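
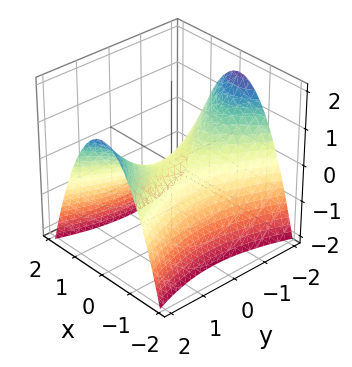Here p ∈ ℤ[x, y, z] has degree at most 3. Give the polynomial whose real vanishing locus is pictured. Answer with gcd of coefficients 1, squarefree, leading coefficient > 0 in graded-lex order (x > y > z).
(a) deg p = 2. A hyperbolic paraboloid; a quadric.
(b) Symmetries: mirror symmetry x ↦ −x ⇒ only even powers of x; it's symmetric under y → −y, forcing even powers of y.
(c) Against the integer gridlines: it meets the x-axis at x = 0 (among the integer gridlines); one z-axis crossing is at z = 0; it meets the y-axis at y = 0 (among the integer gridlines).
(d) These observations pin down the coefficients.

3*x^2 - y^2 + 3*z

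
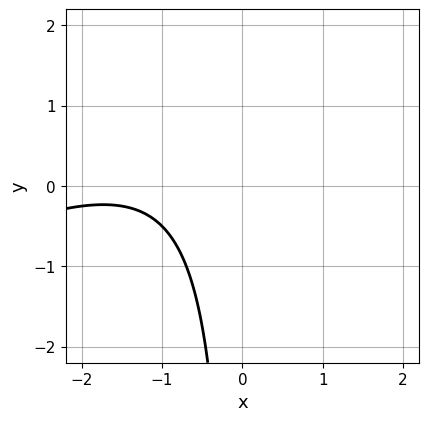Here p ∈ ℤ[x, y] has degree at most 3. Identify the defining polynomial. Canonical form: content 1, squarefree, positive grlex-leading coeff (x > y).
x^2 - 2*x*y + 3*x + 3

First, degree: the shape is more complex than any degree-1 curve, so deg p = 2.
Next, reading off the gridlines: no x-intercept at any integer in the box; the curve avoids every integer y-axis point in the box.
Finally, matching integer coefficients to the picture gives p.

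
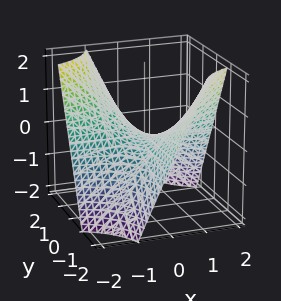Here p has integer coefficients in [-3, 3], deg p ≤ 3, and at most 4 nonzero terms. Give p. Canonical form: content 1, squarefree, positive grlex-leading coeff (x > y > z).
x*y + z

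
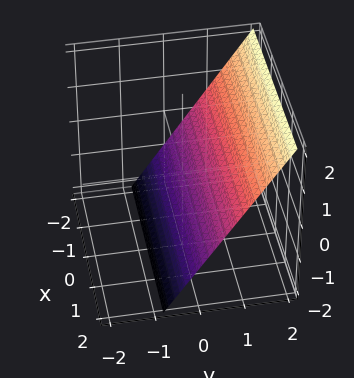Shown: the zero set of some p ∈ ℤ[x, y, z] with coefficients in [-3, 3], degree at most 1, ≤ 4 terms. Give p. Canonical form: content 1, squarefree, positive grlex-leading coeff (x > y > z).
1. deg p = 1. The surface is flat (a plane).
2. From the axis intercepts and sections: it meets the z-axis at z = -1 (among the integer gridlines); it misses every integer gridline on the x-axis.
3. These observations pin down the coefficients.

3*y - 2*z - 2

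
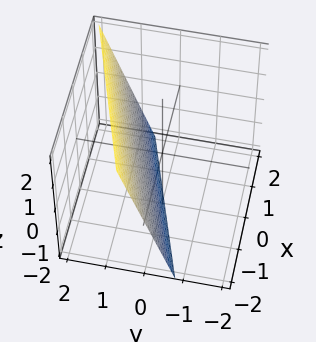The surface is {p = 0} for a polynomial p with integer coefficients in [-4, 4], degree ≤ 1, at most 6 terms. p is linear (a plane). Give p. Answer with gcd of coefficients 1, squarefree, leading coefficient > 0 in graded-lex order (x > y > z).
x - 3*y + z + 2

First, degree: the surface is flat (a plane), so deg p = 1.
Then, from the axis intercepts and sections: one z-axis crossing is at z = -2; it crosses the x-axis at the gridline x = -2.
Finally, together with the visible shape, these determine p as stated.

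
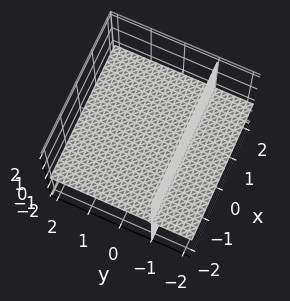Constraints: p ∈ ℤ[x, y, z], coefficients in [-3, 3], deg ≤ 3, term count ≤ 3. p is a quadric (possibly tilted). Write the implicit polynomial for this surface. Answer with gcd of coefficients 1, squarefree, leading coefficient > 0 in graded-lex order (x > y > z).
y*z + z

(a) I count 2 distinct pieces. They look like related sheets of one shape, so recover p as a whole.
(b) deg p = 2. The shape is more complex than any degree-1 surface.
(c) Observable constraints: it crosses the z-axis at the gridline z = 0; the visible y-axis segment lies entirely on the surface; the visible x-axis segment lies entirely on the surface.
(d) Together with the visible shape, these determine p as stated.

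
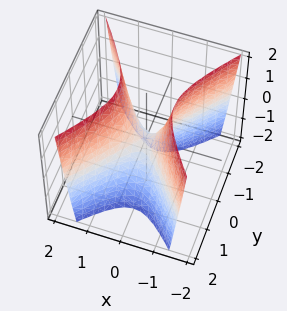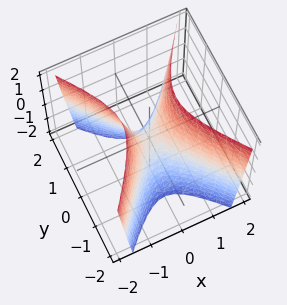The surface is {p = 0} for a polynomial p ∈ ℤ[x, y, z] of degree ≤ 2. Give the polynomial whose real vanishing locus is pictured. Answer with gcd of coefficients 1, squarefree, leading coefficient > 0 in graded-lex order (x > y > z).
(a) deg p = 2. A saddle surface; a quadric.
(b) Symmetries: it's symmetric under y → −y, forcing even powers of y; mirror symmetry x ↦ −x ⇒ only even powers of x.
(c) From the visible intercepts: it meets the y-axis at y = 0 (among the integer gridlines); it meets the z-axis at z = 0 (among the integer gridlines).
(d) Matching integer coefficients to the picture gives p.

3*x^2 - 2*y^2 - z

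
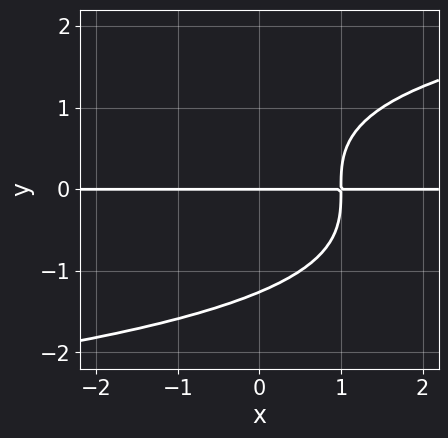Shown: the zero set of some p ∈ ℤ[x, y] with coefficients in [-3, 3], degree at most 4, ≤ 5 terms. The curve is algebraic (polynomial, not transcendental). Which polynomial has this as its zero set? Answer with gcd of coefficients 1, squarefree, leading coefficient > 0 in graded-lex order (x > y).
deg p = 4. A generic line meets the curve in up to 4 points.
Observable constraints: the visible x-axis segment lies entirely on the curve; it crosses the y-axis at the gridline y = 0.
The integer polynomial consistent with all of this is the stated p.

y^4 - 2*x*y + 2*y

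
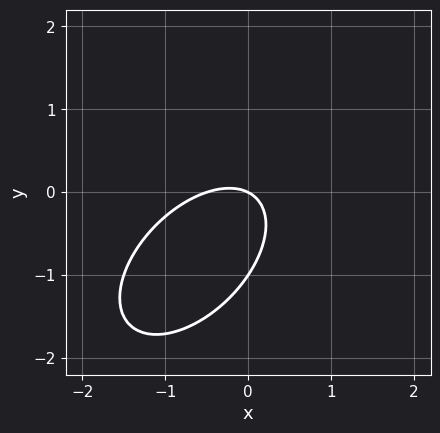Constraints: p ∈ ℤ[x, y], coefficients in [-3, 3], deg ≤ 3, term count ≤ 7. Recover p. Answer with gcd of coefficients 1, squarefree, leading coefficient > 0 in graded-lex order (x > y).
2*x^2 - 2*x*y + 2*y^2 + x + 2*y

The degree is 2 — the shape is more complex than any degree-1 curve.
Checking where it meets the axes: among the integer gridlines, it crosses the y-axis at y ∈ {-1, 0}; it meets the x-axis at x = 0 (among the integer gridlines).
The integer polynomial consistent with all of this is the stated p.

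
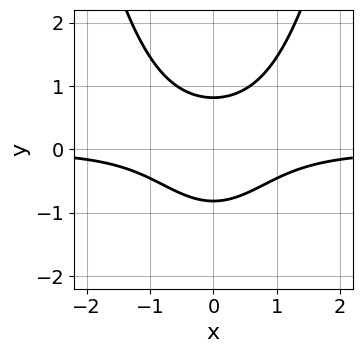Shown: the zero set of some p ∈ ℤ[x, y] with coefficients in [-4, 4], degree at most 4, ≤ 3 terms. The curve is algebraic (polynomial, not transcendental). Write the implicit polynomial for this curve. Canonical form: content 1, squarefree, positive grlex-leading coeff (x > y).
Degree: the shape is more complex than any degree-2 curve, so deg p = 3.
Symmetries: mirror symmetry x ↦ −x ⇒ only even powers of x.
Checking where it meets the axes: no x-intercept at any integer in the box.
Assembling these constraints gives the stated polynomial.

3*x^2*y - 3*y^2 + 2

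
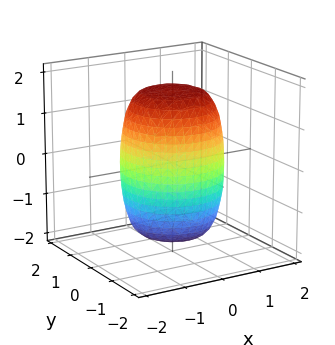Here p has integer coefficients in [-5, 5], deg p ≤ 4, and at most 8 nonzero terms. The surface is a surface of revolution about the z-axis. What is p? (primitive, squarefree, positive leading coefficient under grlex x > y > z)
(a) The degree is 4 — the shape is more complex than any degree-3 surface.
(b) By symmetry, the z-axis is an axis of rotation, so x and y enter only as x² + y².
(c) Against the integer gridlines: a circular section at z = 0 has radius between 1 and 2.
(d) Fitting integer coefficients to these (and the overall shape) gives p.

2*x^4 + 4*x^2*y^2 + 2*y^4 - x^2 - y^2 + z^2 - 3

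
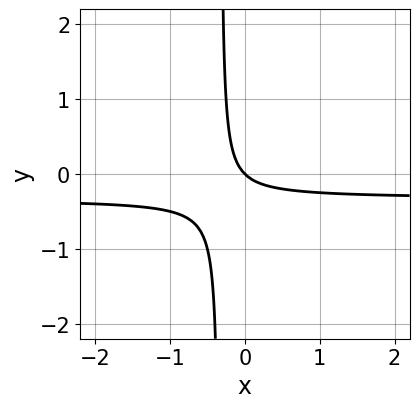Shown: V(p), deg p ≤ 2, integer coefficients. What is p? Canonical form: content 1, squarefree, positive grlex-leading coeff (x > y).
First, the degree is 2 — the shape is more complex than any degree-1 curve.
Then, observable constraints: one y-axis crossing is at y = 0; it meets the x-axis at x = 0 (among the integer gridlines).
Finally, the integer polynomial consistent with all of this is the stated p.

3*x*y + x + y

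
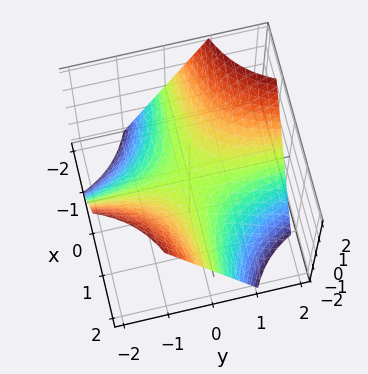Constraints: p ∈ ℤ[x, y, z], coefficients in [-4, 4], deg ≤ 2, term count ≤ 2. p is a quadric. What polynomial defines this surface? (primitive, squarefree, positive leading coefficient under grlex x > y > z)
Degree: a hyperbolic paraboloid; a quadric, so deg p = 2.
From the visible intercepts: the visible y-axis segment lies entirely on the surface; the visible x-axis segment lies entirely on the surface; it crosses the z-axis at the gridline z = 0.
Fitting integer coefficients to these (and the overall shape) gives p.

x*y + z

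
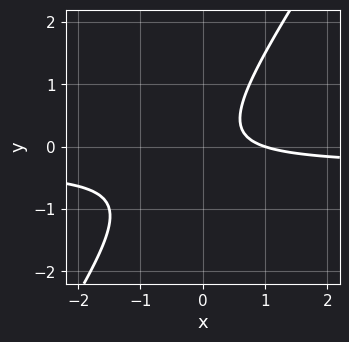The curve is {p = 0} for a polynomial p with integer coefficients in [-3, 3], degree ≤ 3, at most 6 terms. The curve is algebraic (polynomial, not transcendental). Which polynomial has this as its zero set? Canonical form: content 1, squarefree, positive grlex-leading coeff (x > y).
(a) The degree is 2 — the shape is more complex than any degree-1 curve.
(b) From the axis intercepts and sections: the curve avoids every integer y-axis point in the box; it meets the x-axis at x = 1 (among the integer gridlines).
(c) Together with the visible shape, these determine p as stated.

3*x*y - 2*y^2 + x - 1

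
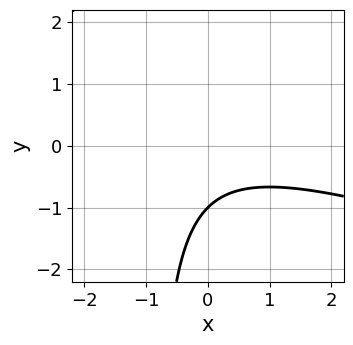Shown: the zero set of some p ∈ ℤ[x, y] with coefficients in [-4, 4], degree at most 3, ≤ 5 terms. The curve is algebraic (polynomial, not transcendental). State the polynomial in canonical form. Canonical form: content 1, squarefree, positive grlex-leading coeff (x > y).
x^2 + 3*x*y + 3*y + 3

(a) deg p = 2. No degree-1 curve has this shape.
(b) Against the integer gridlines: it meets the y-axis at y = -1 (among the integer gridlines); it misses every integer gridline on the x-axis.
(c) Matching integer coefficients to the picture gives p.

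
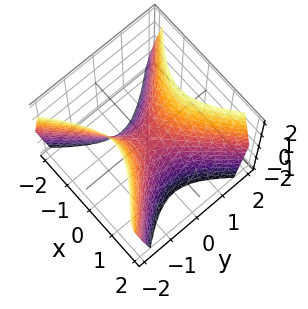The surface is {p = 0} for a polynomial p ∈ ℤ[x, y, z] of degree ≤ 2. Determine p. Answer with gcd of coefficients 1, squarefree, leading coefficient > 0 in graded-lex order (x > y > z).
First, the degree is 2 — a hyperbolic paraboloid; a quadric.
Then, symmetries: the y ↦ −y reflection is a symmetry, so y appears only in even powers; mirror symmetry x ↦ −x ⇒ only even powers of x.
Next, against the integer gridlines: it crosses the x-axis at the gridline x = 0; one y-axis crossing is at y = 0.
Finally, solving for integer coefficients yields p as stated.

3*x^2 - 3*y^2 + 2*z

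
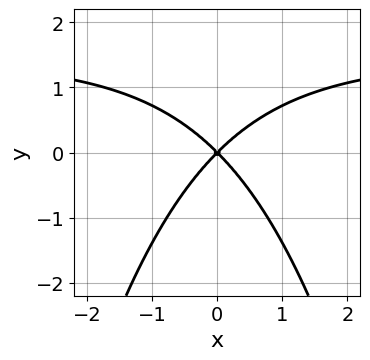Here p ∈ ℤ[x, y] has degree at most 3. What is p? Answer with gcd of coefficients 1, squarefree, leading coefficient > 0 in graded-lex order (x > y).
2*x^2*y - 3*x^2 + 3*y^2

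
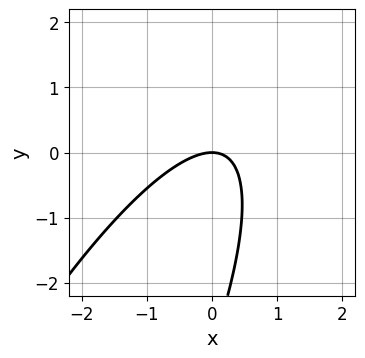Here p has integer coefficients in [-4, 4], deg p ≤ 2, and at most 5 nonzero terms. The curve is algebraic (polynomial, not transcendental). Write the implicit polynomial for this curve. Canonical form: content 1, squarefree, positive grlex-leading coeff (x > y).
3*x^2 - 3*x*y + y^2 + 3*y

First, degree: a generic line meets the curve in up to 2 points, so deg p = 2.
Next, from the axis intercepts and sections: it meets the x-axis at x = 0 (among the integer gridlines); one y-axis crossing is at y = 0.
Finally, putting this together gives p.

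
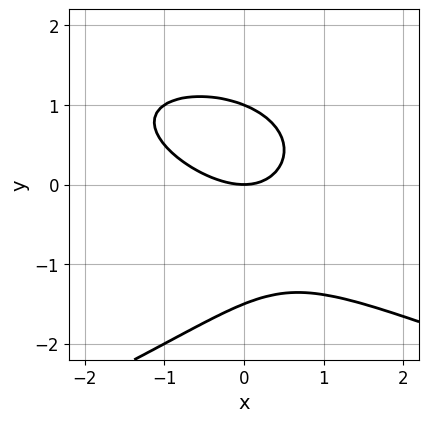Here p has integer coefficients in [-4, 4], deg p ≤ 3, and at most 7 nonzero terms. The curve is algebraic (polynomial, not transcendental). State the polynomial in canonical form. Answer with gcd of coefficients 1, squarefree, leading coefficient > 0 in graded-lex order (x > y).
2*y^3 + 2*x^2 + 2*x*y + y^2 - 3*y

First, the degree is 3 — no degree-2 curve has this shape.
Then, against the integer gridlines: the y-axis gridline crossings are at y ∈ {0, 1}; it crosses the x-axis at the gridline x = 0.
Finally, assembling these constraints gives the stated polynomial.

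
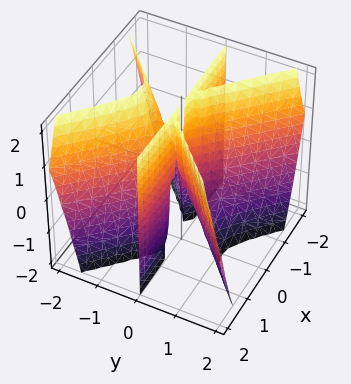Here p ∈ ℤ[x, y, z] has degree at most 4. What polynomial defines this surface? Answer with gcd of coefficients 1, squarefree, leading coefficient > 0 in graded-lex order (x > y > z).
2*x^2*y - 2*y^3 - y^2*z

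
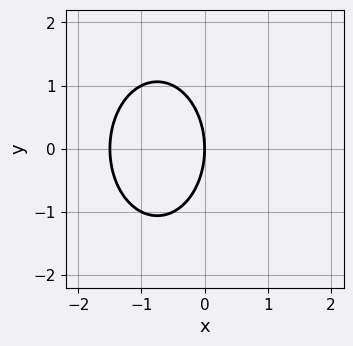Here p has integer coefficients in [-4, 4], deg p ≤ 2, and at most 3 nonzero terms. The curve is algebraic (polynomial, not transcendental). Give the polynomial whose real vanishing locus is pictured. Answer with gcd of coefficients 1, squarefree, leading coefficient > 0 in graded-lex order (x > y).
2*x^2 + y^2 + 3*x

The degree is 2 — a generic line meets the curve in up to 2 points.
Symmetries: mirror symmetry y ↦ −y ⇒ only even powers of y.
Checking where it meets the axes: one y-axis crossing is at y = 0; one x-axis crossing is at x = 0.
Matching integer coefficients to the picture gives p.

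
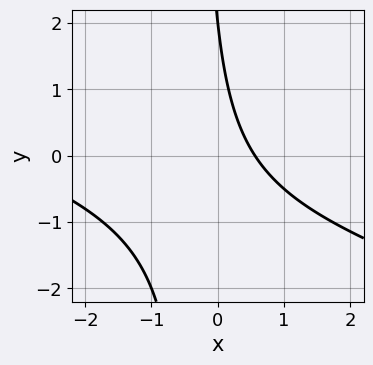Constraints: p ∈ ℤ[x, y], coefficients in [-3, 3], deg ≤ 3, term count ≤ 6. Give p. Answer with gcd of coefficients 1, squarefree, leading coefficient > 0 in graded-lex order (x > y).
x^2 + 3*x*y + 3*x + y - 2

1. deg p = 2.
2. Reading off the gridlines: it meets the y-axis at y = 2 (among the integer gridlines).
3. Assembling these constraints gives the stated polynomial.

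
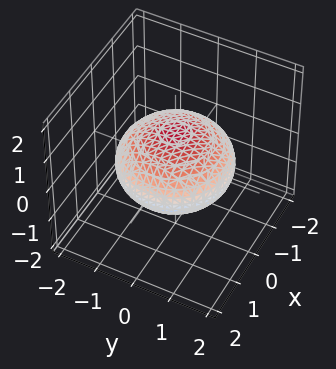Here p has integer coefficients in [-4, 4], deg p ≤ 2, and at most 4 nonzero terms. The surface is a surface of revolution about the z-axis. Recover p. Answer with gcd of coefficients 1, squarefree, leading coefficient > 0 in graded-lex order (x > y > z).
x^2 + y^2 + 2*z^2 - 2

First, the degree is 2 — a generic line meets the surface in up to 2 points.
Next, by symmetry, the z-axis is an axis of rotation, so x and y enter only as x² + y².
Then, against the integer gridlines: among the integer gridlines, it crosses the z-axis at z ∈ {-1, 1}; a circular section at z = 0 has radius between 1 and 2.
Finally, the integer polynomial consistent with all of this is the stated p.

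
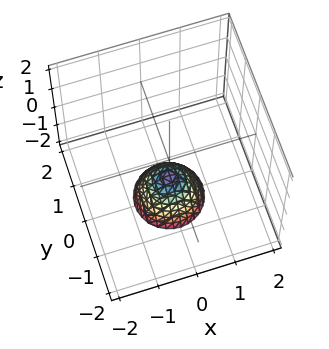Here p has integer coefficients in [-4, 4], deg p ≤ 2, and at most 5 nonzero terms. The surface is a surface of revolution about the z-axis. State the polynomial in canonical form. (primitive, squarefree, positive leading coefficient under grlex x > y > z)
The degree is 2 — no degree-1 surface has this shape.
Symmetries: rotational symmetry about the z-axis ⇒ p depends on x, y only through x² + y².
Observable constraints: it misses every integer gridline on the y-axis; it crosses the z-axis at the gridline z = -1; it misses every integer gridline on the x-axis; a circular section at z = -2 has radius between 0 and 1.
Fitting integer coefficients to these (and the overall shape) gives p.

3*x^2 + 3*y^2 + 2*z + 2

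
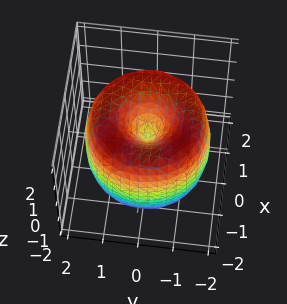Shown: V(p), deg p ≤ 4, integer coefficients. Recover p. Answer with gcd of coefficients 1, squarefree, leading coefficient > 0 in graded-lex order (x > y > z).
First, deg p = 4. A generic line meets the surface in up to 4 points.
Next, by symmetry, every cross-section ⟂ z is a circle, so x, y appear only via x² + y².
Then, reading off the gridlines: it crosses the y-axis at the gridline y = 0; it meets the z-axis at z = 0 (among the integer gridlines); one x-axis crossing is at x = 0.
Finally, solving for integer coefficients yields p as stated.

x^4 + 2*x^2*y^2 + y^4 - 3*x^2 - 3*y^2 + z^2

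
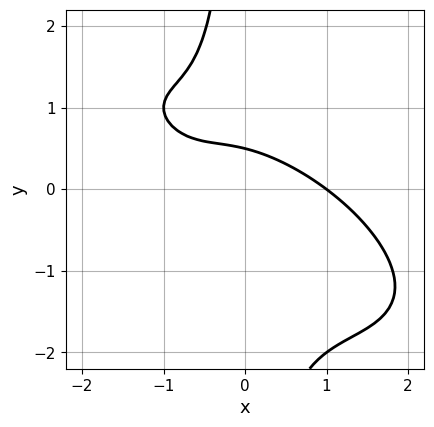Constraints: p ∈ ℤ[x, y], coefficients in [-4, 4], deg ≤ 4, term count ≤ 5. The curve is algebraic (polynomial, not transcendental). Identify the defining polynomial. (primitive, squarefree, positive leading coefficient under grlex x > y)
1. The degree is 3 — a generic line meets the curve in up to 3 points.
2. Against the integer gridlines: one x-axis crossing is at x = 1.
3. Together with the visible shape, these determine p as stated.

x^3 + 2*x^2*y + 2*x*y^2 + 2*y - 1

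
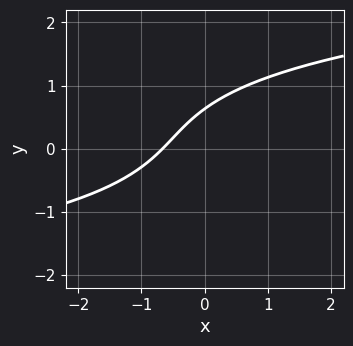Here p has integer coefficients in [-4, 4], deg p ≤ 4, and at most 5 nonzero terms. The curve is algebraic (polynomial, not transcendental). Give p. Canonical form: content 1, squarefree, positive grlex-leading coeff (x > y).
Degree: the shape is more complex than any degree-2 curve, so deg p = 3.
The integer polynomial consistent with all of this is the stated p.

2*y^3 - y^2 - 3*x + 3*y - 2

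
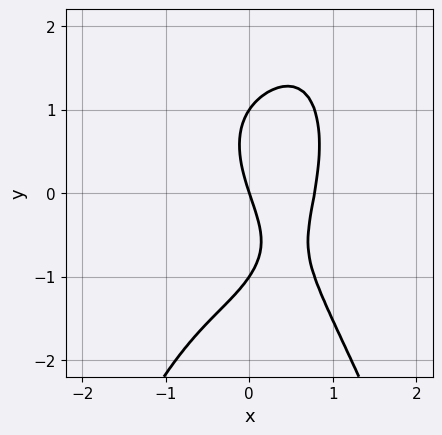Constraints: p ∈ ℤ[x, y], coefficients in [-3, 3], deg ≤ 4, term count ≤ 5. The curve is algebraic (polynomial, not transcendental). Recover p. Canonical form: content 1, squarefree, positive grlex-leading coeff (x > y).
First, degree: no degree-3 curve has this shape, so deg p = 4.
Next, from the visible intercepts: the y-axis gridline crossings are at y ∈ {-1, 0, 1}; it meets the x-axis at x = 0 (among the integer gridlines).
Finally, assembling these constraints gives the stated polynomial.

3*x^4 + y^3 + 2*x^2 - 3*x - y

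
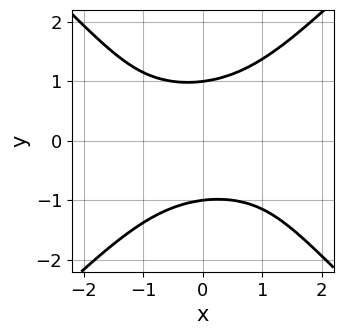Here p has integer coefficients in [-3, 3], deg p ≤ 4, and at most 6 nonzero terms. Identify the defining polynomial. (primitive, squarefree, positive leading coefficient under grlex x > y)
First, deg p = 4. No degree-3 curve has this shape.
Next, checking where it meets the axes: the y-axis gridline crossings are at y ∈ {-1, 1}; the curve avoids every integer x-axis point in the box.
Finally, fitting integer coefficients to these (and the overall shape) gives p.

2*x^2*y^2 - 2*y^4 + x*y + 2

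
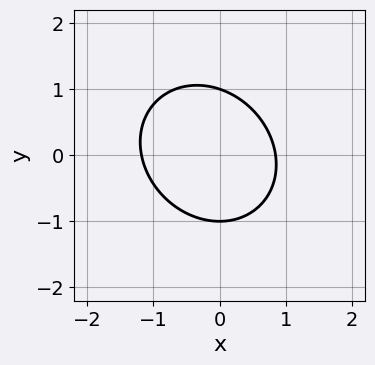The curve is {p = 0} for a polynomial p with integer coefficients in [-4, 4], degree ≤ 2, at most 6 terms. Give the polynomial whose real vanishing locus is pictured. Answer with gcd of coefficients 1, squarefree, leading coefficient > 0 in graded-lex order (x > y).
(a) Degree: the shape is more complex than any degree-1 curve, so deg p = 2.
(b) From the visible intercepts: among the integer gridlines, it crosses the y-axis at y ∈ {-1, 1}.
(c) Together with the visible shape, these determine p as stated.

3*x^2 + x*y + 3*y^2 + x - 3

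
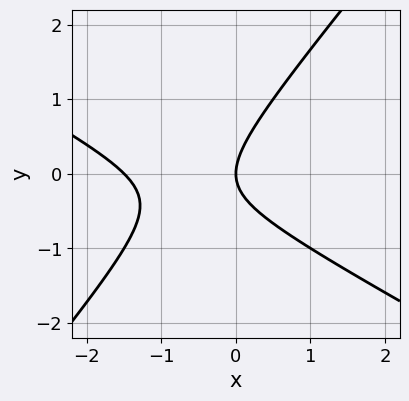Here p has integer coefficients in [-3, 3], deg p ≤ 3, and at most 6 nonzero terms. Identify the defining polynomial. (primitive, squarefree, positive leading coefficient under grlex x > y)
First, the degree is 2 — no degree-1 curve has this shape.
Next, reading off the gridlines: it meets the x-axis at x = 0 (among the integer gridlines); it crosses the y-axis at the gridline y = 0.
Finally, matching integer coefficients to the picture gives p.

2*x^2 + 2*x*y - 3*y^2 + 3*x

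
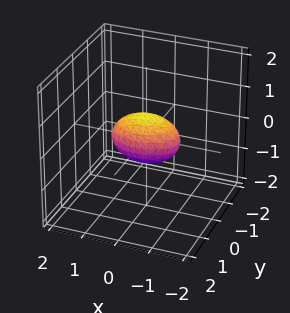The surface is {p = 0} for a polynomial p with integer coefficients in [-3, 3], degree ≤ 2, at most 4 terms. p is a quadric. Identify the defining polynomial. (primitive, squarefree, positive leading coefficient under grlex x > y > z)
x^2 + 2*y^2 + 2*z^2 - 1

Degree: a closed, bounded, convex surface; a quadric, so deg p = 2.
Symmetries: mirror symmetry z ↦ −z ⇒ only even powers of z; mirror symmetry x ↦ −x ⇒ only even powers of x; it's symmetric under y → −y, forcing even powers of y.
Against the integer gridlines: the x-axis gridline crossings are at x ∈ {-1, 1}.
Fitting integer coefficients to these (and the overall shape) gives p.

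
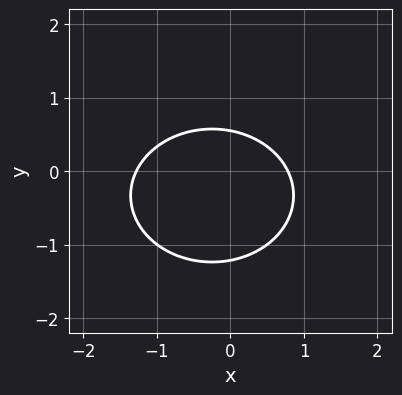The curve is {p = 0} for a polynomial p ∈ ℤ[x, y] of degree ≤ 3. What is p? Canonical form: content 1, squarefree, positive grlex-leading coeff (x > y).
2*x^2 + 3*y^2 + x + 2*y - 2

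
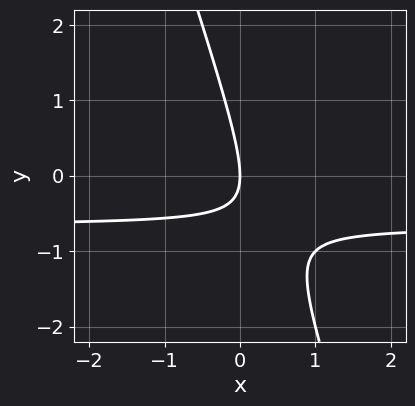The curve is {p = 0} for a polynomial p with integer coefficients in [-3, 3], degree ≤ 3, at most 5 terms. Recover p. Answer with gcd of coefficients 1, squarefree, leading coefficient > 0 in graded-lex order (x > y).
3*x*y + y^2 + 2*x

Degree: no degree-1 curve has this shape, so deg p = 2.
From the visible intercepts: one x-axis crossing is at x = 0; it meets the y-axis at y = 0 (among the integer gridlines).
Putting this together gives p.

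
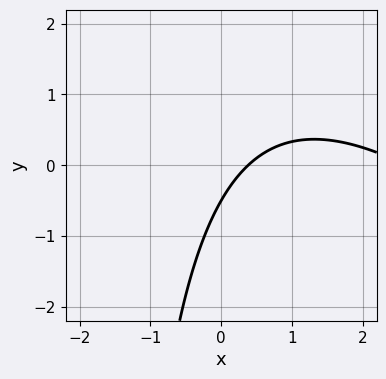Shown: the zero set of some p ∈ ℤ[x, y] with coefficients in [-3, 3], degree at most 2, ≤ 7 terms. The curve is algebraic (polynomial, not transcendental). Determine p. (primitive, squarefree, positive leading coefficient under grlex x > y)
x^2 + x*y - 3*x + 2*y + 1

(a) The degree is 2 — no degree-1 curve has this shape.
(b) Putting this together gives p.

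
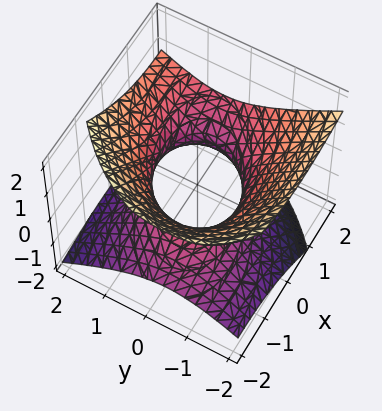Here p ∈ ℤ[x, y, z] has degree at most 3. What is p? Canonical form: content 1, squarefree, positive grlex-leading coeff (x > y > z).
x^2 - x*y - 2*x*z + 2*y^2 - 3*z^2 - 2

First, the degree is 2 — the shape is more complex than any degree-1 surface.
Then, from the visible intercepts: among the integer gridlines, it crosses the y-axis at y ∈ {-1, 1}; no z-intercept at any integer in the box.
Finally, the integer polynomial consistent with all of this is the stated p.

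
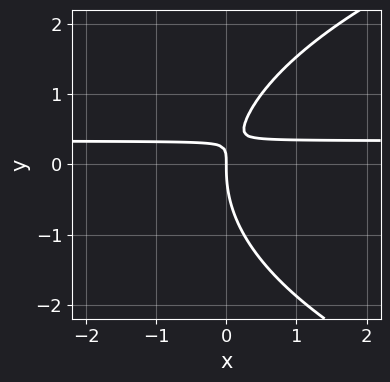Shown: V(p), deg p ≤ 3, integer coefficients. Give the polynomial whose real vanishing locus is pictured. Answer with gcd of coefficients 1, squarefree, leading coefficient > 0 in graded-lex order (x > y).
y^3 - 3*x*y + x

First, the degree is 3 — a generic line meets the curve in up to 3 points.
Then, observable constraints: one y-axis crossing is at y = 0; it meets the x-axis at x = 0 (among the integer gridlines).
Finally, assembling these constraints gives the stated polynomial.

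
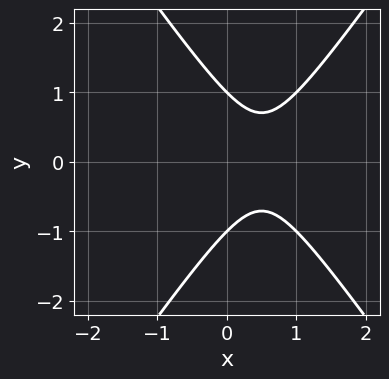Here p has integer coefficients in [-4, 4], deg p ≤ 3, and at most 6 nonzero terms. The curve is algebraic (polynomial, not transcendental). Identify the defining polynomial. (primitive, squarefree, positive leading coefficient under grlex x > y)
deg p = 2. A generic line meets the curve in up to 2 points.
Symmetries: the y ↦ −y reflection is a symmetry, so y appears only in even powers.
Observable constraints: among the integer gridlines, it crosses the y-axis at y ∈ {-1, 1}; no x-intercept at any integer in the box.
Matching integer coefficients to the picture gives p.

2*x^2 - y^2 - 2*x + 1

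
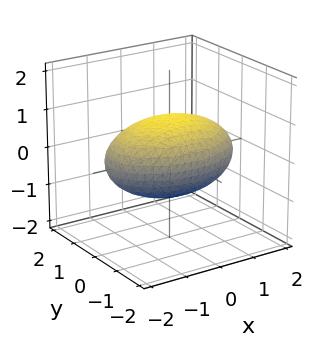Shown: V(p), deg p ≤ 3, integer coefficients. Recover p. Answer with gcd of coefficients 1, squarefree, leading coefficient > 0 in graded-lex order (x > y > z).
x^2 + 2*y^2 + 3*z^2 - 3

1. Degree: a closed, bounded, convex surface; a quadric, so deg p = 2.
2. Symmetries: it's symmetric under x → −x, forcing even powers of x; mirror symmetry z ↦ −z ⇒ only even powers of z; mirror symmetry y ↦ −y ⇒ only even powers of y.
3. Checking where it meets the axes: among the integer gridlines, it crosses the z-axis at z ∈ {-1, 1}.
4. Fitting integer coefficients to these (and the overall shape) gives p.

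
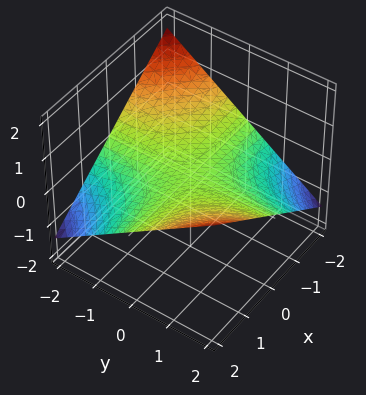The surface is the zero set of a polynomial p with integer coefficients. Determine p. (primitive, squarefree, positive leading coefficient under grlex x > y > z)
(a) Degree: a saddle surface; a quadric, so deg p = 2.
(b) Reading off the gridlines: every point of the x-axis in the box is on the surface; it meets the z-axis at z = 0 (among the integer gridlines).
(c) Putting this together gives p. Check: (0, -2, 0) on the y-axis lies on the surface, and p(0, -2, 0) = 0. ✓

x*y - 3*z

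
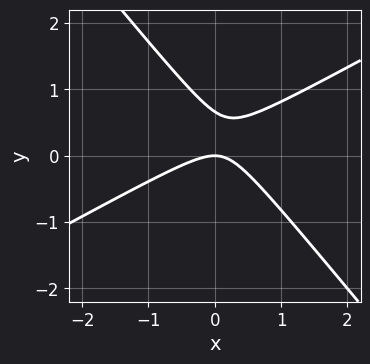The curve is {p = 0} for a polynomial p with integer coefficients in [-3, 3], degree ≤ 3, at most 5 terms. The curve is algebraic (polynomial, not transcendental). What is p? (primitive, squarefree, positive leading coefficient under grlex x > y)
The degree is 2 — no degree-1 curve has this shape.
From the visible intercepts: it meets the y-axis at y = 0 (among the integer gridlines); one x-axis crossing is at x = 0.
Together with the visible shape, these determine p as stated.

2*x^2 - 2*x*y - 3*y^2 + 2*y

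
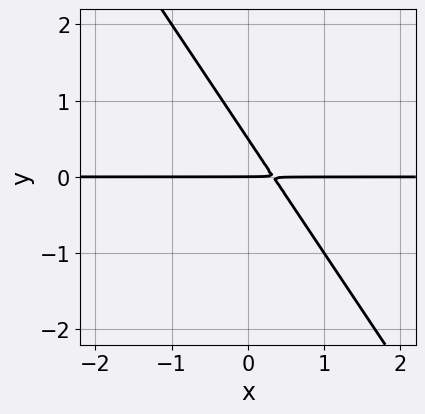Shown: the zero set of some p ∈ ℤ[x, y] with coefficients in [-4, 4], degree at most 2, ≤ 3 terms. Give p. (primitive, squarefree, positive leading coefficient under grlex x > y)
(a) Degree: the shape is more complex than any degree-1 curve, so deg p = 2.
(b) Observable constraints: the visible x-axis segment lies entirely on the curve; it meets the y-axis at y = 0 (among the integer gridlines).
(c) Solving for integer coefficients yields p as stated.

3*x*y + 2*y^2 - y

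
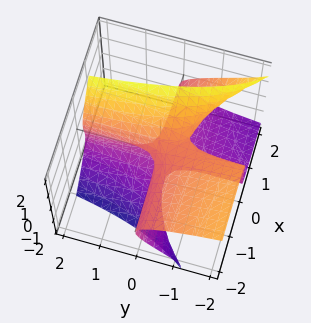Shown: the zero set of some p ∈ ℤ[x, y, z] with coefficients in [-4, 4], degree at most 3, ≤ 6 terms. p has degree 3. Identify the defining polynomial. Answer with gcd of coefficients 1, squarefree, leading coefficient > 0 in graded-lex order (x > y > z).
(a) The degree is 3 — no degree-2 surface has this shape.
(b) Observable constraints: it crosses the z-axis at the gridline z = 0; every point of the y-axis in the box is on the surface.
(c) Solving for integer coefficients yields p as stated. Check: (-1, 0, 0) on the x-axis lies on the surface, and p(-1, 0, 0) = 0. ✓

3*x*z^2 - 2*z^3 + 3*x*y + x*z + z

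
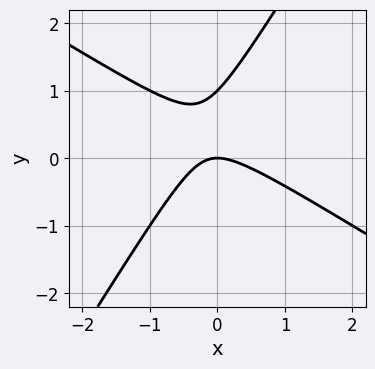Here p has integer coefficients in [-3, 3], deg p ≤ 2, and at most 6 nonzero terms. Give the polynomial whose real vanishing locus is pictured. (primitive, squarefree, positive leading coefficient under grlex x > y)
x^2 + x*y - y^2 + y

The degree is 2 — no degree-1 curve has this shape.
From the axis intercepts and sections: the y-axis gridline crossings are at y ∈ {0, 1}; it crosses the x-axis at the gridline x = 0.
The integer polynomial consistent with all of this is the stated p.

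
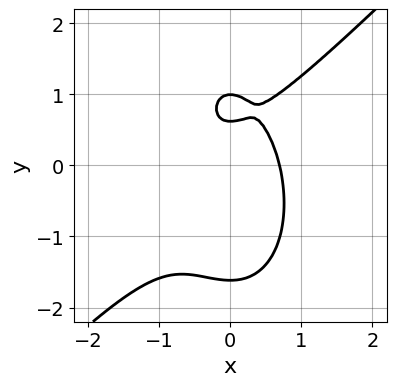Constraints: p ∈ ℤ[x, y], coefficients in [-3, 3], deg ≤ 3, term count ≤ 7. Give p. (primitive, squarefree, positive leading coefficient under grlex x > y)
(a) Degree: a generic line meets the curve in up to 3 points, so deg p = 3.
(b) Reading off the gridlines: one y-axis crossing is at y = 1.
(c) Putting this together gives p.

3*x^3 - 2*x^2*y - y^3 + 2*y - 1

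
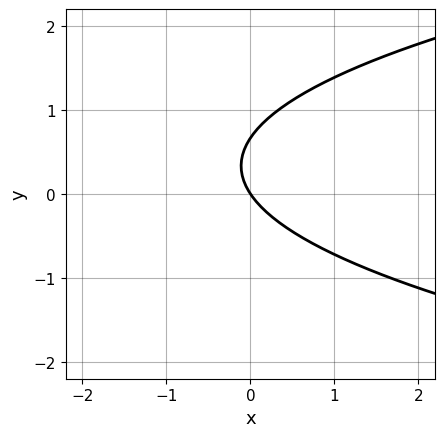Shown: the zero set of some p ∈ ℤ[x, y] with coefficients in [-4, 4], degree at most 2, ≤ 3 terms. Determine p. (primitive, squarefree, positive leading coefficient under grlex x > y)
3*y^2 - 3*x - 2*y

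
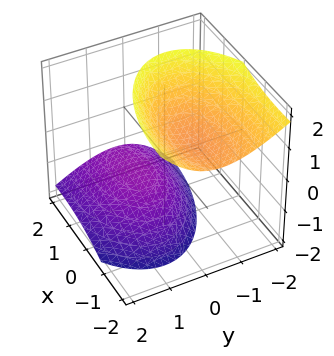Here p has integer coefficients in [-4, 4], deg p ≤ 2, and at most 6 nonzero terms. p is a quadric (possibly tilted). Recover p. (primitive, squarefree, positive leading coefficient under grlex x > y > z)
x^2 + 2*x*z + 3*y^2 + 2*y*z - 2*z^2 + 3

1. There are 2 components. They look like related sheets of one shape, so recover p as a whole.
2. deg p = 2. A generic line meets the surface in up to 2 points.
3. From the visible intercepts: the surface avoids every integer y-axis point in the box; the surface avoids every integer x-axis point in the box.
4. Solving for integer coefficients yields p as stated.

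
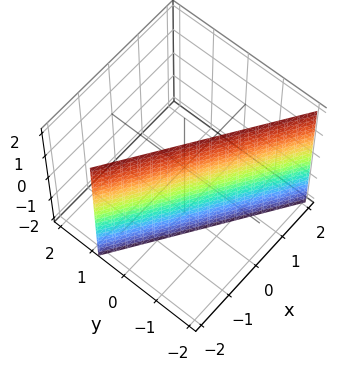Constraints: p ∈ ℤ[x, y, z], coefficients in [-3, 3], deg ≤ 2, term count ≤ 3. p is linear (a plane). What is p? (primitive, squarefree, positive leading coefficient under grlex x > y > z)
2*x + 3*y + 2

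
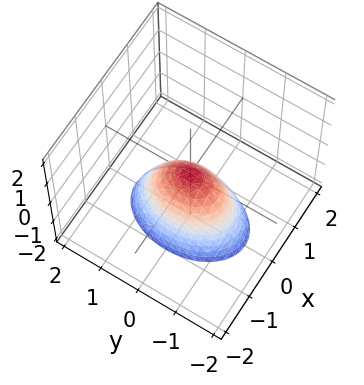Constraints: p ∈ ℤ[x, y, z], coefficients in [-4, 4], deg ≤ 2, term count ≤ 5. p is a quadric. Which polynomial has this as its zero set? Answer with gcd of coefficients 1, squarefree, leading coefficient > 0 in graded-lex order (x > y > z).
2*x^2 + y^2 + z

1. deg p = 2.
2. Symmetries: it's symmetric under x → −x, forcing even powers of x; it's symmetric under y → −y, forcing even powers of y.
3. From the visible intercepts: it meets the x-axis at x = 0 (among the integer gridlines); one z-axis crossing is at z = 0.
4. Assembling these constraints gives the stated polynomial.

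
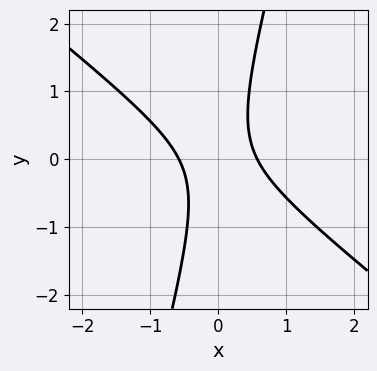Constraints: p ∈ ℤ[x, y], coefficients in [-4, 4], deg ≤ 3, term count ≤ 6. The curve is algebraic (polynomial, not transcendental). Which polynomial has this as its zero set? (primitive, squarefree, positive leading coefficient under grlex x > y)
3*x^2 + 3*x*y - y^2 - 1

First, degree: a generic line meets the curve in up to 2 points, so deg p = 2.
Then, reading off the gridlines: no y-intercept at any integer in the box.
Finally, putting this together gives p.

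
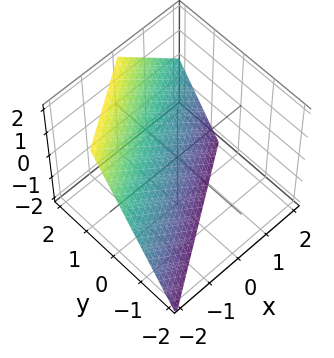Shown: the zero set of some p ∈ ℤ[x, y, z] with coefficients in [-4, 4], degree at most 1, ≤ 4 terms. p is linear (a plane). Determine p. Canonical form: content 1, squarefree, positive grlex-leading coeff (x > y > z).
2*x - 3*y + 2*z + 2

1. deg p = 1. Every cross-section is a straight line — this is a plane.
2. Against the integer gridlines: one z-axis crossing is at z = -1; it meets the x-axis at x = -1 (among the integer gridlines).
3. Assembling these constraints gives the stated polynomial.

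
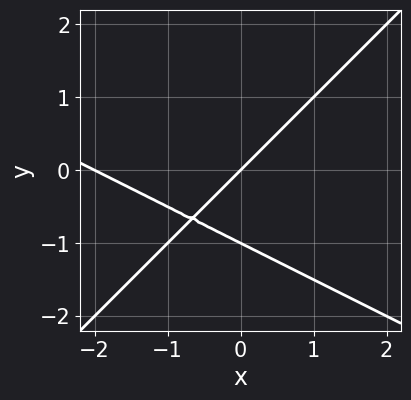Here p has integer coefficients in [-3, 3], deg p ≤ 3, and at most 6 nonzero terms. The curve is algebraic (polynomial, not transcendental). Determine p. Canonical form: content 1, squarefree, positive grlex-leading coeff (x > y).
Degree: a generic line meets the curve in up to 2 points, so deg p = 2.
From the axis intercepts and sections: the x-axis gridline crossings are at x ∈ {-2, 0}; the y-axis gridline crossings are at y ∈ {-1, 0}.
Fitting integer coefficients to these (and the overall shape) gives p.

x^2 + x*y - 2*y^2 + 2*x - 2*y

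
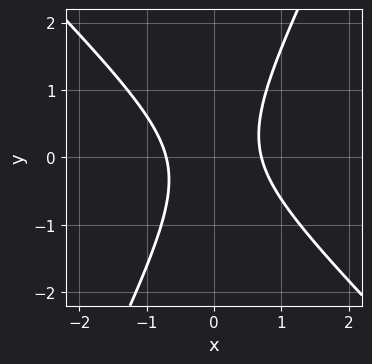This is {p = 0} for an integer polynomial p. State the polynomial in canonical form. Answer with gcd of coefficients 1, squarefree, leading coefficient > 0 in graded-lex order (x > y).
2*x^2 + x*y - y^2 - 1

The degree is 2 — a generic line meets the curve in up to 2 points.
Reading off the gridlines: it misses every integer gridline on the y-axis.
The integer polynomial consistent with all of this is the stated p.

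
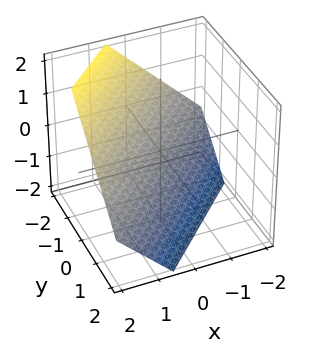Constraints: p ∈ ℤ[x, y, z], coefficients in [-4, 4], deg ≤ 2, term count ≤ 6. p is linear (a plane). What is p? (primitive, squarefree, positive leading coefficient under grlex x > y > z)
3*x - 3*y - 3*z - 2

deg p = 1. Every cross-section is a straight line — this is a plane.
Solving for integer coefficients yields p as stated.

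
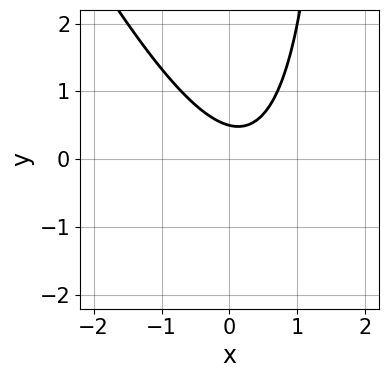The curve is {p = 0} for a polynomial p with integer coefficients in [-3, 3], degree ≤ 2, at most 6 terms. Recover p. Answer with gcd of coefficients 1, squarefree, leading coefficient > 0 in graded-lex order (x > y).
2*x^2 + x*y - x - 2*y + 1

1. Degree: a generic line meets the curve in up to 2 points, so deg p = 2.
2. From the axis intercepts and sections: it misses every integer gridline on the x-axis.
3. Together with the visible shape, these determine p as stated.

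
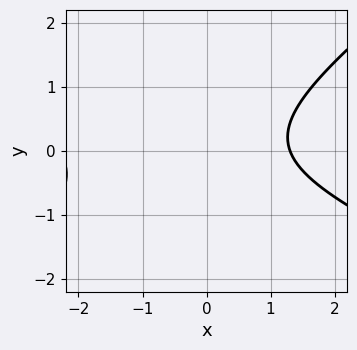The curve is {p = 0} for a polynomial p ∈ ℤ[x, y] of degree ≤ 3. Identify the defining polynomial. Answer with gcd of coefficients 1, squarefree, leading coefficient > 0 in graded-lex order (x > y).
x^2 + x*y - 3*y^2 + x - 3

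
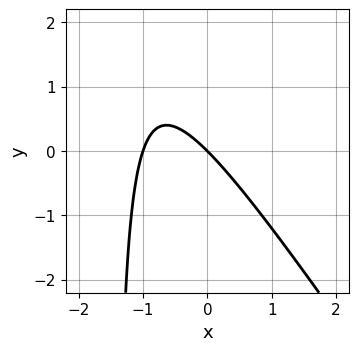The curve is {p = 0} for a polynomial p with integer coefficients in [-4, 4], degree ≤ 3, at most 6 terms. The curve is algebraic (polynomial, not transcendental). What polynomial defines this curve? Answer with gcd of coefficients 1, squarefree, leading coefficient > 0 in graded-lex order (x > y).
3*x^2 + 2*x*y + 3*x + 3*y

First, deg p = 2.
Then, against the integer gridlines: it crosses the y-axis at the gridline y = 0; among the integer gridlines, it crosses the x-axis at x ∈ {-1, 0}.
Finally, these observations pin down the coefficients.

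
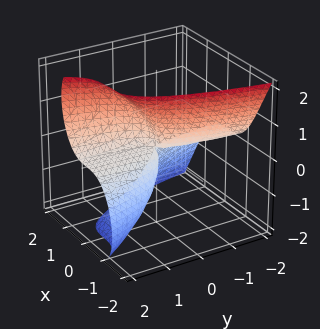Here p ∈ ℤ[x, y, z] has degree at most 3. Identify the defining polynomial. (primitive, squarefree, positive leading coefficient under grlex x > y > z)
3*x^3 + z^3 - 3*y*z

The degree is 3 — a generic line meets the surface in up to 3 points.
Reading off the gridlines: the visible y-axis segment lies entirely on the surface; one x-axis crossing is at x = 0; it crosses the z-axis at the gridline z = 0.
Together with the visible shape, these determine p as stated.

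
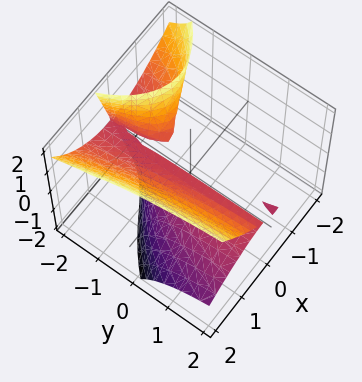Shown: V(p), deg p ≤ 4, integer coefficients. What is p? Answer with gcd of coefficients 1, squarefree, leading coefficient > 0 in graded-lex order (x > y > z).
1. deg p = 3. The shape is more complex than any degree-2 surface.
2. Checking where it meets the axes: it crosses the z-axis at the gridline z = 0; it meets the x-axis at x = 0 (among the integer gridlines); every point of the y-axis in the box is on the surface.
3. Putting this together gives p.

2*x^3 + 3*x*y*z - 2*y*z^2 - 3*z^2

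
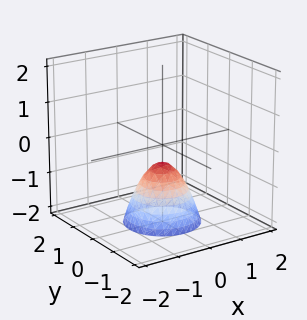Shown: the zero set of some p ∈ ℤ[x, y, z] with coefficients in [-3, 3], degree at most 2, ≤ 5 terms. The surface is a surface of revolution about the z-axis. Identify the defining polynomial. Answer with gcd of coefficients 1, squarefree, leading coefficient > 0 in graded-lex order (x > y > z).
1. Degree: the shape is more complex than any degree-1 surface, so deg p = 2.
2. Symmetries: rotational symmetry about the z-axis ⇒ p depends on x, y only through x² + y².
3. Reading off the gridlines: a circular section at z = -1 has radius between 0 and 1; it misses every integer gridline on the y-axis.
4. Fitting integer coefficients to these (and the overall shape) gives p.

3*x^2 + 3*y^2 + 2*z + 1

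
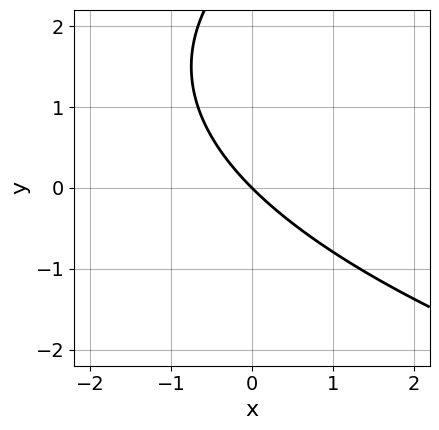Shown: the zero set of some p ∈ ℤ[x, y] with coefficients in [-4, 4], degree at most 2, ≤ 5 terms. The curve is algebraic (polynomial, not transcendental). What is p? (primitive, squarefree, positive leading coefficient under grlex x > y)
y^2 - 3*x - 3*y

Degree: no degree-1 curve has this shape, so deg p = 2.
Against the integer gridlines: it crosses the y-axis at the gridline y = 0; one x-axis crossing is at x = 0.
Fitting integer coefficients to these (and the overall shape) gives p.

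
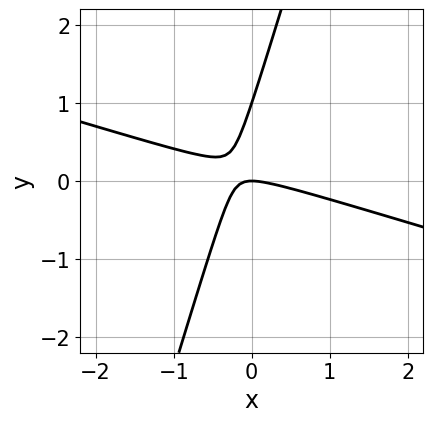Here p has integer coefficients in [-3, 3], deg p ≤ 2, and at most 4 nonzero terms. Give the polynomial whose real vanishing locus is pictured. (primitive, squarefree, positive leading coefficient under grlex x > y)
x^2 + 3*x*y - y^2 + y

1. deg p = 2.
2. Reading off the gridlines: among the integer gridlines, it crosses the y-axis at y ∈ {0, 1}; it crosses the x-axis at the gridline x = 0.
3. Fitting integer coefficients to these (and the overall shape) gives p.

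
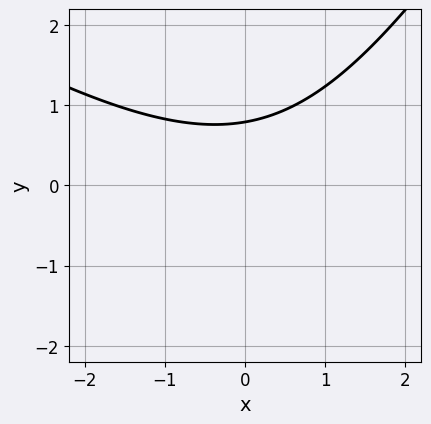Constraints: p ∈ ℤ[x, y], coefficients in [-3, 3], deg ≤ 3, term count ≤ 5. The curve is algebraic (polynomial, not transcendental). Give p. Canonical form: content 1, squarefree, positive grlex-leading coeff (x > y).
x^2 + x*y - y^2 - 3*y + 3

The degree is 2 — no degree-1 curve has this shape.
Checking where it meets the axes: no x-intercept at any integer in the box.
Fitting integer coefficients to these (and the overall shape) gives p.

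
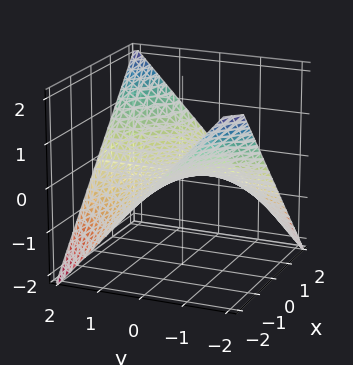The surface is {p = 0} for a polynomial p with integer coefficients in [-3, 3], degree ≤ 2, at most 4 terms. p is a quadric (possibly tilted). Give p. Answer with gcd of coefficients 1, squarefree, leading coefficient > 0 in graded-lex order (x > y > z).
x*y - 2*z

First, deg p = 2. No degree-1 surface has this shape.
Next, from the visible intercepts: the visible x-axis segment lies entirely on the surface; it crosses the z-axis at the gridline z = 0.
Finally, matching integer coefficients to the picture gives p. Check: (0, 2, 0) on the y-axis lies on the surface, and p(0, 2, 0) = 0. ✓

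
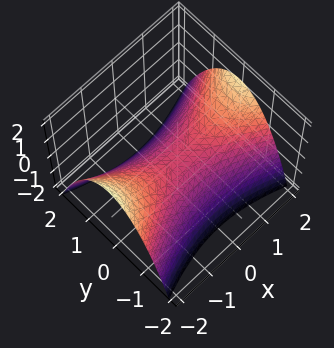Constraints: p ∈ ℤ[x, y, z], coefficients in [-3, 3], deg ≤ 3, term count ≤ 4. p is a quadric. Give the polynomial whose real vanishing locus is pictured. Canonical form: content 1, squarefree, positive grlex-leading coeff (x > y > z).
First, deg p = 2. A saddle surface; a quadric.
Next, symmetries: it's symmetric under y → −y, forcing even powers of y; it's symmetric under x → −x, forcing even powers of x.
Then, against the integer gridlines: it meets the z-axis at z = 0 (among the integer gridlines); one y-axis crossing is at y = 0; one x-axis crossing is at x = 0.
Finally, putting this together gives p.

x^2 - 3*y^2 - 3*z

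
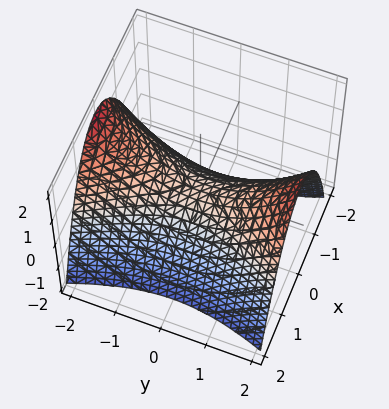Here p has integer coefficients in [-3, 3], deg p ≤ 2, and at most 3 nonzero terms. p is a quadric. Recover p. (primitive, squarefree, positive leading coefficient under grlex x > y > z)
3*x^2 - y^2 + 3*z

1. The degree is 2 — a saddle surface; a quadric.
2. Symmetries: mirror symmetry y ↦ −y ⇒ only even powers of y; it's symmetric under x → −x, forcing even powers of x.
3. Observable constraints: it meets the x-axis at x = 0 (among the integer gridlines); it meets the z-axis at z = 0 (among the integer gridlines); it crosses the y-axis at the gridline y = 0.
4. Matching integer coefficients to the picture gives p.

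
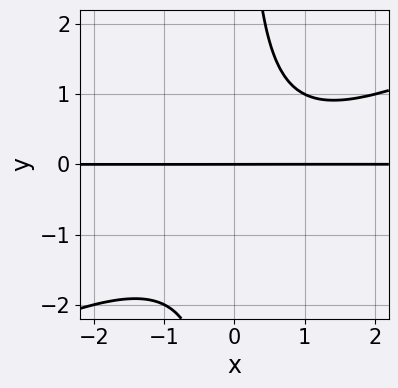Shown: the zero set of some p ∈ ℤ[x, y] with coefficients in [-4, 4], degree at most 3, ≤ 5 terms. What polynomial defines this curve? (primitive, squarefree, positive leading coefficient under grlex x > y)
x^2*y - 2*x*y^2 - x*y + 2*y

deg p = 3.
Against the integer gridlines: it crosses the y-axis at the gridline y = 0; the visible x-axis segment lies entirely on the curve.
The integer polynomial consistent with all of this is the stated p.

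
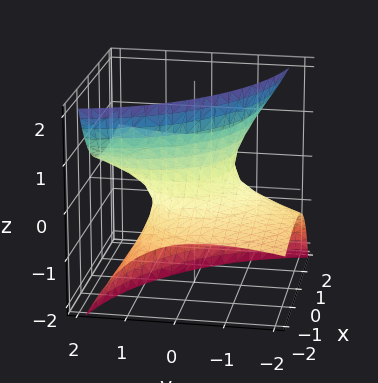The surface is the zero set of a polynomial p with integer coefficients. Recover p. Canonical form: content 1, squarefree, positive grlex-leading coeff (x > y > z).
x^2 - 3*x*z + y^2 - 3*y*z - z^2 - 1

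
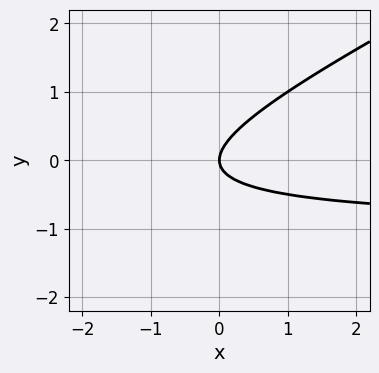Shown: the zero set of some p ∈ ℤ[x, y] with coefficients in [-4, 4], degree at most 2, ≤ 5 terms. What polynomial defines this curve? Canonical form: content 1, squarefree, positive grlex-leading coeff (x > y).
x*y - 2*y^2 + x

deg p = 2.
Checking where it meets the axes: one x-axis crossing is at x = 0; it crosses the y-axis at the gridline y = 0.
Matching integer coefficients to the picture gives p.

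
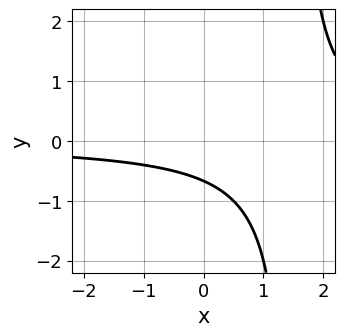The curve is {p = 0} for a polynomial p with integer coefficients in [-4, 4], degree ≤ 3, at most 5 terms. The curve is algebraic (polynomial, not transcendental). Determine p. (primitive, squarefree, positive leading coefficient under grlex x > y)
2*x*y - 3*y - 2

(a) deg p = 2. A generic line meets the curve in up to 2 points.
(b) Checking where it meets the axes: it misses every integer gridline on the x-axis.
(c) The integer polynomial consistent with all of this is the stated p.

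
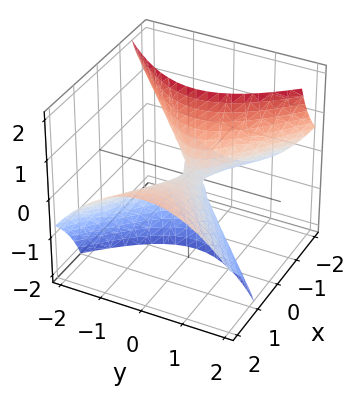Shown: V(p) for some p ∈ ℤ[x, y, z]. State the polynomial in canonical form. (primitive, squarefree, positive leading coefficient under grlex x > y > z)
x^2 - 3*x*z - 2*y^2 - z

First, the degree is 2 — a generic line meets the surface in up to 2 points.
Then, from the visible intercepts: it meets the y-axis at y = 0 (among the integer gridlines); one x-axis crossing is at x = 0; one z-axis crossing is at z = 0.
Finally, matching integer coefficients to the picture gives p.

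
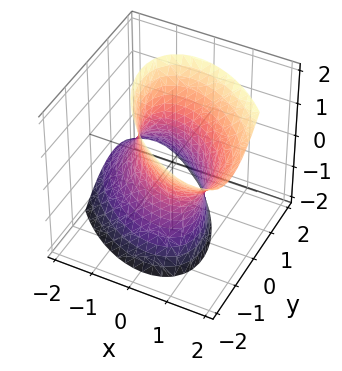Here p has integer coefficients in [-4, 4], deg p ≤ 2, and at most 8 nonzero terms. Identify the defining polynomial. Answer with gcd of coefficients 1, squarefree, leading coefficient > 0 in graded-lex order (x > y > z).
The degree is 2 — a generic line meets the surface in up to 2 points.
Reading off the gridlines: the y-axis gridline crossings are at y ∈ {-1, 1}; among the integer gridlines, it crosses the x-axis at x ∈ {-1, 1}; it misses every integer gridline on the z-axis.
Together with the visible shape, these determine p as stated.

3*x^2 + 3*x*y - 2*x*z + 3*y^2 - z^2 - 3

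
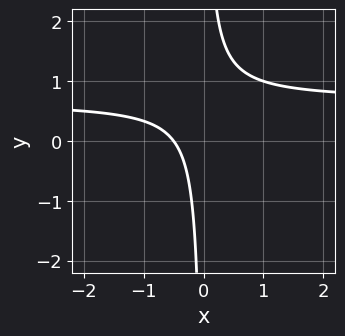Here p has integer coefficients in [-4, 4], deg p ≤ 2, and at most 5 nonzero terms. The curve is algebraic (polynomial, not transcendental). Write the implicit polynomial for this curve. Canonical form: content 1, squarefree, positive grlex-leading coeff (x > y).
3*x*y - 2*x - 1

(a) deg p = 2. A generic line meets the curve in up to 2 points.
(b) Reading off the gridlines: the curve avoids every integer y-axis point in the box.
(c) Together with the visible shape, these determine p as stated.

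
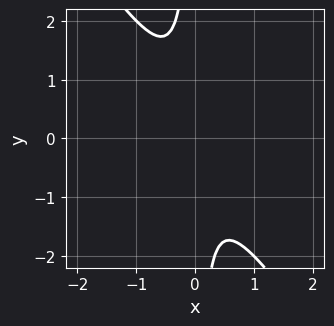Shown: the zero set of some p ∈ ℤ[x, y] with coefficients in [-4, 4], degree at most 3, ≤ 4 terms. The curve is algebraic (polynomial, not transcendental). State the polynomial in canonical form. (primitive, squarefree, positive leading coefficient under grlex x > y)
First, deg p = 2. A generic line meets the curve in up to 2 points.
Next, checking where it meets the axes: the curve avoids every integer x-axis point in the box; the curve avoids every integer y-axis point in the box.
Finally, these observations pin down the coefficients.

3*x^2 + 2*x*y + 1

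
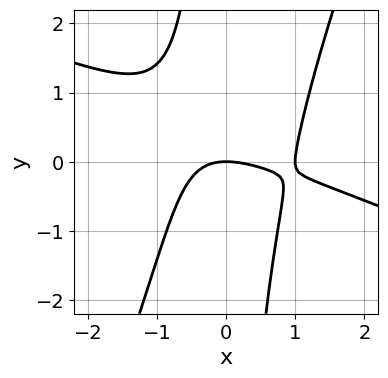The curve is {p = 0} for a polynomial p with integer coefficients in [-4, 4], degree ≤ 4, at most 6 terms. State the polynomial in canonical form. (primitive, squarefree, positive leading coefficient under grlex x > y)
1. Degree: the shape is more complex than any degree-2 curve, so deg p = 3.
2. Reading off the gridlines: the x-axis gridline crossings are at x ∈ {0, 1}; it crosses the y-axis at the gridline y = 0.
3. Matching integer coefficients to the picture gives p.

x^3 + 2*x^2*y - x*y^2 - x^2 - 2*y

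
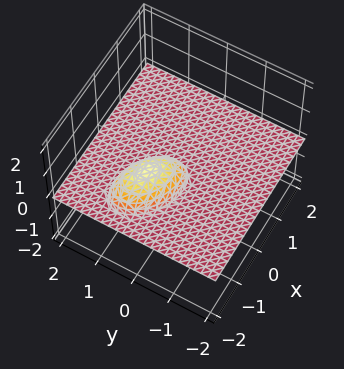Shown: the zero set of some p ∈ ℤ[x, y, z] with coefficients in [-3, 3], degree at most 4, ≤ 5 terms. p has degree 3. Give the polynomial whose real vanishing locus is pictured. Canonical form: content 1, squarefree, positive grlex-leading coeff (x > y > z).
1. I count 2 distinct pieces.
2. The degree is 3 — no degree-2 surface has this shape.
3. From the visible intercepts: every point of the y-axis in the box is on the surface; every point of the x-axis in the box is on the surface.
4. Putting this together gives p.

2*x^2*z + 2*x*y*z + 3*y^2*z + 2*z^3 + 3*x*z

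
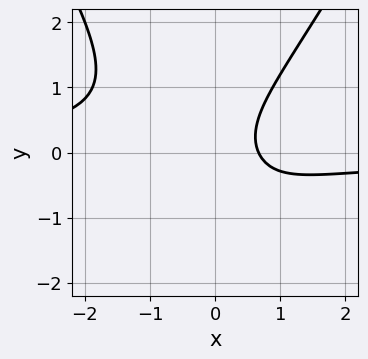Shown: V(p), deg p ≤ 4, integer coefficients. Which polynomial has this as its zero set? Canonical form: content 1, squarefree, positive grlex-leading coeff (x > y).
3*x^2*y - y^3 - 2*y^2 + 3*x - 2

1. The degree is 3 — no degree-2 curve has this shape.
2. From the axis intercepts and sections: the curve avoids every integer y-axis point in the box.
3. Matching integer coefficients to the picture gives p.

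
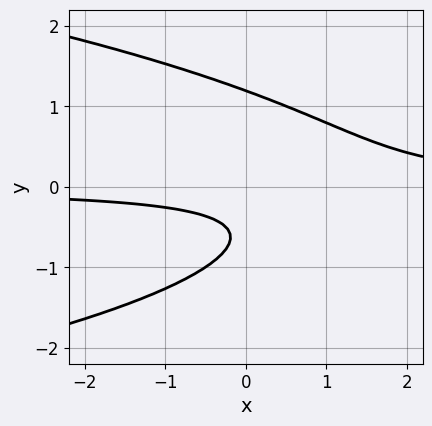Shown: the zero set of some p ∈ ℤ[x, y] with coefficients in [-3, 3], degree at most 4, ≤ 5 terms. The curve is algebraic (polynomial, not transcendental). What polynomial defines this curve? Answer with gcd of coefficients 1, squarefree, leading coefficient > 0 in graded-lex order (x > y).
2*y^3 + 2*x*y - 2*y - 1

1. deg p = 3. No degree-2 curve has this shape.
2. Observable constraints: it misses every integer gridline on the x-axis.
3. These observations pin down the coefficients.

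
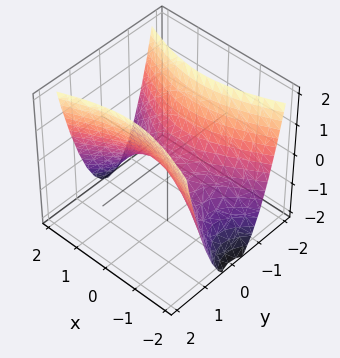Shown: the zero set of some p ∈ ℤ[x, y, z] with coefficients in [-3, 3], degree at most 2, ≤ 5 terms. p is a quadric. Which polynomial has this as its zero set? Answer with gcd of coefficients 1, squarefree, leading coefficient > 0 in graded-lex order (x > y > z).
x^2 - 3*y^2 + 2*z

(a) deg p = 2.
(b) Symmetries: it's symmetric under x → −x, forcing even powers of x; it's symmetric under y → −y, forcing even powers of y.
(c) Checking where it meets the axes: one y-axis crossing is at y = 0; it crosses the x-axis at the gridline x = 0.
(d) The integer polynomial consistent with all of this is the stated p.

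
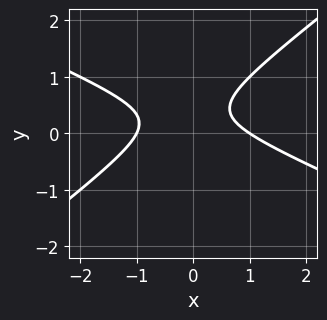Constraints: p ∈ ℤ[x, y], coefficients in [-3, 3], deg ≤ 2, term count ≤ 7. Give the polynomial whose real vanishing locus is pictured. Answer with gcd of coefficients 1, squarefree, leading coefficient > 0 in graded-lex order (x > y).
x^2 + x*y - 3*y^2 + 2*y - 1

(a) Degree: no degree-1 curve has this shape, so deg p = 2.
(b) Observable constraints: the curve avoids every integer y-axis point in the box; the x-axis gridline crossings are at x ∈ {-1, 1}.
(c) The integer polynomial consistent with all of this is the stated p.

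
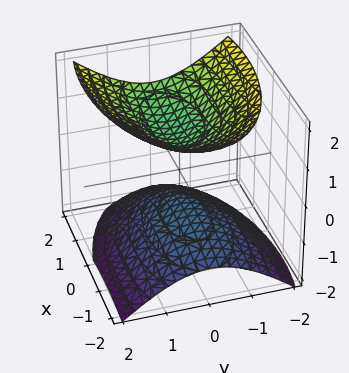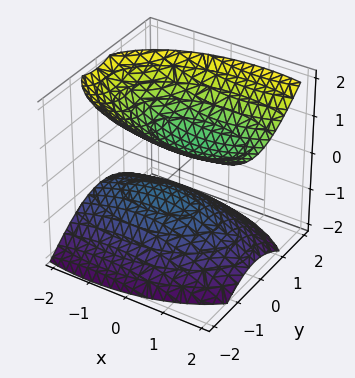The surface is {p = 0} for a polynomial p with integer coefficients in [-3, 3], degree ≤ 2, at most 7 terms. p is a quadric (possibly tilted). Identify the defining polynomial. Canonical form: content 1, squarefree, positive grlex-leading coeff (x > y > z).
x^2 - x*z + 3*y^2 - 3*z^2 + 2

1. There are 2 components.
2. The degree is 2 — no degree-1 surface has this shape.
3. From the visible intercepts: no y-intercept at any integer in the box; it misses every integer gridline on the x-axis.
4. These observations pin down the coefficients.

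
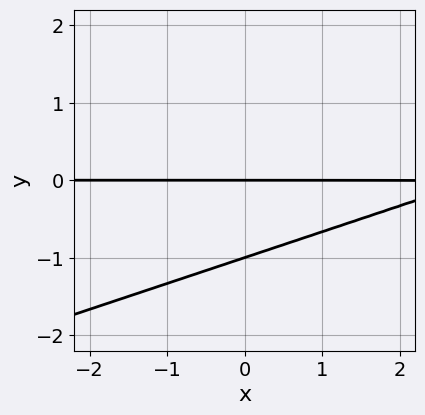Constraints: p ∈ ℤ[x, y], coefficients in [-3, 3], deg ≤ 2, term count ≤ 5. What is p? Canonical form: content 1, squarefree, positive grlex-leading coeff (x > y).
1. deg p = 2.
2. From the axis intercepts and sections: every point of the x-axis in the box is on the curve; the y-axis gridline crossings are at y ∈ {-1, 0}.
3. Matching integer coefficients to the picture gives p.

x*y - 3*y^2 - 3*y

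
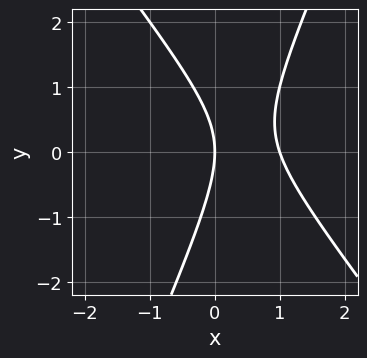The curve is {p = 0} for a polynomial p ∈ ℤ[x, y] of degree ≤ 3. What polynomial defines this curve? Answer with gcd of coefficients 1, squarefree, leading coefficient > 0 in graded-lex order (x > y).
3*x^2 + x*y - y^2 - 3*x

Degree: no degree-1 curve has this shape, so deg p = 2.
Checking where it meets the axes: among the integer gridlines, it crosses the x-axis at x ∈ {0, 1}; it crosses the y-axis at the gridline y = 0.
The integer polynomial consistent with all of this is the stated p.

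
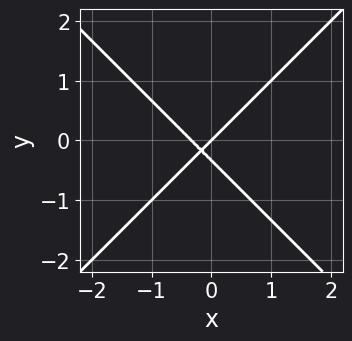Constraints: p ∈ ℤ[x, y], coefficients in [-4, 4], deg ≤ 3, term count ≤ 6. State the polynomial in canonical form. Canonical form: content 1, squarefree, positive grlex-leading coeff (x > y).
3*x^2 - 3*y^2 + x - y

(a) Degree: no degree-1 curve has this shape, so deg p = 2.
(b) Observable constraints: it crosses the y-axis at the gridline y = 0; it crosses the x-axis at the gridline x = 0.
(c) Assembling these constraints gives the stated polynomial.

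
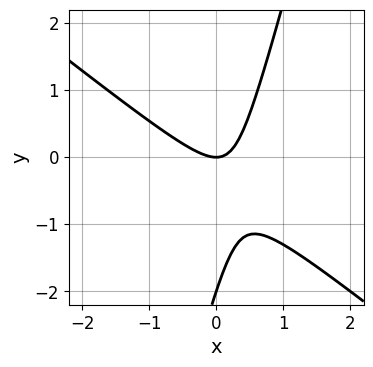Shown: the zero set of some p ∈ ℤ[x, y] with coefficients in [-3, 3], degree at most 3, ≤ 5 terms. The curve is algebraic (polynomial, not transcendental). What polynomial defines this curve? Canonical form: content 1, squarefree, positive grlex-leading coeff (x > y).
First, degree: a generic line meets the curve in up to 2 points, so deg p = 2.
Next, against the integer gridlines: the y-axis gridline crossings are at y ∈ {-2, 0}; one x-axis crossing is at x = 0.
Finally, these observations pin down the coefficients.

3*x^2 + 3*x*y - y^2 - 2*y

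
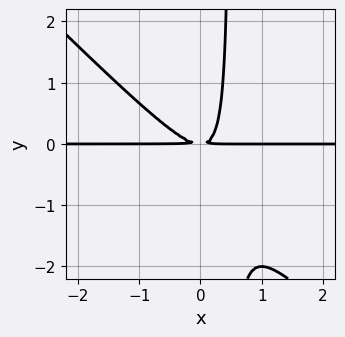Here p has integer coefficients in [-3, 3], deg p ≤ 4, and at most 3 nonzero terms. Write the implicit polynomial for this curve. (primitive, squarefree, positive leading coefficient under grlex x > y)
1. The degree is 3 — the shape is more complex than any degree-2 curve.
2. From the axis intercepts and sections: every point of the x-axis in the box is on the curve.
3. These observations pin down the coefficients.

2*x^2*y + 2*x*y^2 - y^2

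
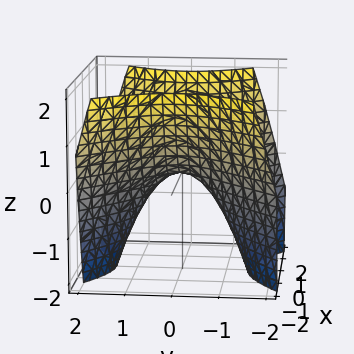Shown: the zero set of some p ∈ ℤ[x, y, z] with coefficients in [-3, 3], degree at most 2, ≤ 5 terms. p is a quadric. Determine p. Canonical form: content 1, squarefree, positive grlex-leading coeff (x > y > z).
Degree: a saddle surface; a quadric, so deg p = 2.
Symmetries: it's symmetric under x → −x, forcing even powers of x; it's symmetric under y → −y, forcing even powers of y.
Against the integer gridlines: one y-axis crossing is at y = 0; it meets the z-axis at z = 0 (among the integer gridlines); one x-axis crossing is at x = 0.
Solving for integer coefficients yields p as stated.

x^2 - y^2 - z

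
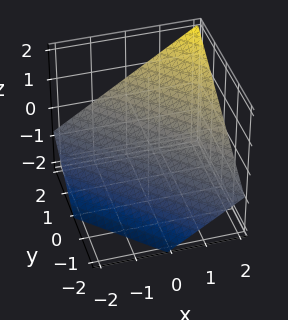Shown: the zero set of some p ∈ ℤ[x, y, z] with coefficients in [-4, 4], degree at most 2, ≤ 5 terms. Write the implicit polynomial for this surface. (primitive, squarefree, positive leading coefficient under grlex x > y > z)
1. deg p = 1. The surface is flat (a plane).
2. Reading off the gridlines: it meets the y-axis at y = 1 (among the integer gridlines); it meets the x-axis at x = 1 (among the integer gridlines).
3. The integer polynomial consistent with all of this is the stated p.

2*x + 2*y - 3*z - 2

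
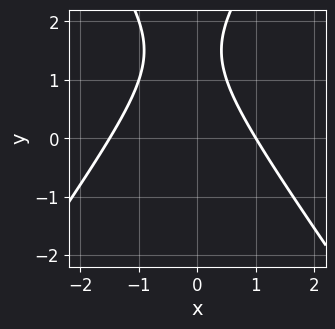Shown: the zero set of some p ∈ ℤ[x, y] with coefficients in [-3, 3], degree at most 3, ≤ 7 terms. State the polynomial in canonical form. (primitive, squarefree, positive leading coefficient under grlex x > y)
2*x^2 - y^2 + x + 3*y - 3

Degree: a generic line meets the curve in up to 2 points, so deg p = 2.
From the visible intercepts: it misses every integer gridline on the y-axis; it meets the x-axis at x = 1 (among the integer gridlines).
Assembling these constraints gives the stated polynomial.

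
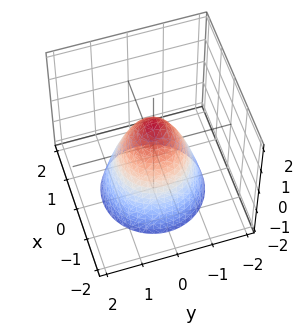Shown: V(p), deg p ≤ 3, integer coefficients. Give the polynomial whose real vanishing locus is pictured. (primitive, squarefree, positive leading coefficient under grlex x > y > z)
3*x^2 + 3*y^2 + 2*z - 2

1. deg p = 2.
2. Symmetries: rotational symmetry about the z-axis ⇒ p depends on x, y only through x² + y².
3. Reading off the gridlines: it meets the z-axis at z = 1 (among the integer gridlines); a circular section at z = -2 has radius between 1 and 2.
4. Assembling these constraints gives the stated polynomial.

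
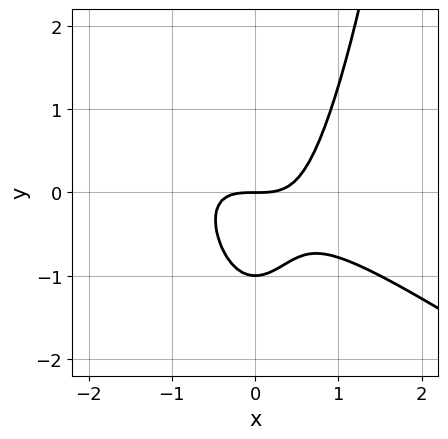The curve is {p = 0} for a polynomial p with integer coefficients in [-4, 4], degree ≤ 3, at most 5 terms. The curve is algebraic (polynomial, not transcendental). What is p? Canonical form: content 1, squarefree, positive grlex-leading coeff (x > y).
1. deg p = 3. A generic line meets the curve in up to 3 points.
2. From the axis intercepts and sections: it meets the x-axis at x = 0 (among the integer gridlines); the y-axis gridline crossings are at y ∈ {-1, 0}.
3. Fitting integer coefficients to these (and the overall shape) gives p.

2*x^3 + 3*x^2*y - 2*y^2 - 2*y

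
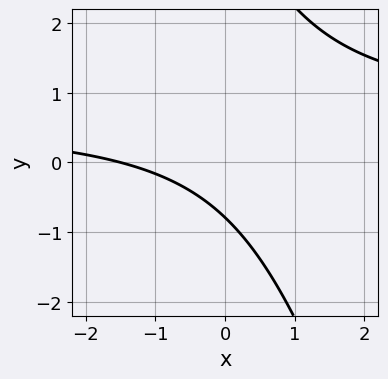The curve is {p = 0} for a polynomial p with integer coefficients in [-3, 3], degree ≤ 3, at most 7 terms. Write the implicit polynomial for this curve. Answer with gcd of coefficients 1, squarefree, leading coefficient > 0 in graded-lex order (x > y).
3*x*y + y^2 - 2*x - 3*y - 3

1. The degree is 2 — the shape is more complex than any degree-1 curve.
2. Matching integer coefficients to the picture gives p.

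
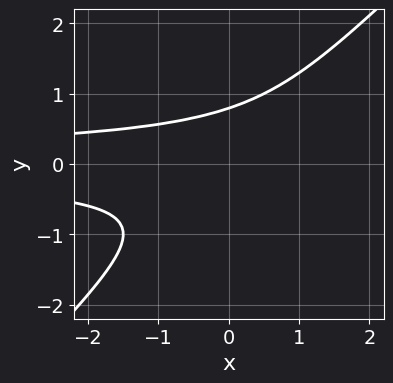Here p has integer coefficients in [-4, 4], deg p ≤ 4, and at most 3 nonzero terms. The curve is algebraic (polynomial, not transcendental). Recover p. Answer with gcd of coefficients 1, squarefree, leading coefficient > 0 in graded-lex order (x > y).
(a) deg p = 3. No degree-2 curve has this shape.
(b) Reading off the gridlines: the curve avoids every integer x-axis point in the box.
(c) The integer polynomial consistent with all of this is the stated p.

2*x*y^2 - 2*y^3 + 1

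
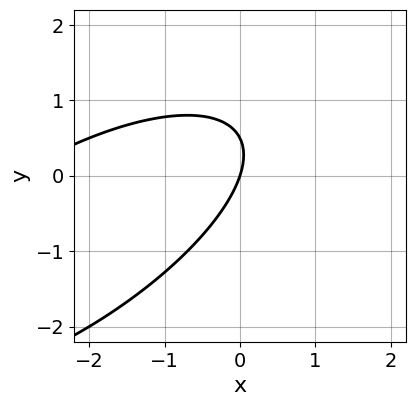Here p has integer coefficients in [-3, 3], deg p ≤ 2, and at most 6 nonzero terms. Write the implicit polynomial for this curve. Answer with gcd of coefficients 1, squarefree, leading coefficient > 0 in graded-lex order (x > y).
x^2 - 2*x*y + 2*y^2 + 3*x - y

1. deg p = 2. No degree-1 curve has this shape.
2. Against the integer gridlines: one y-axis crossing is at y = 0; it crosses the x-axis at the gridline x = 0.
3. The integer polynomial consistent with all of this is the stated p.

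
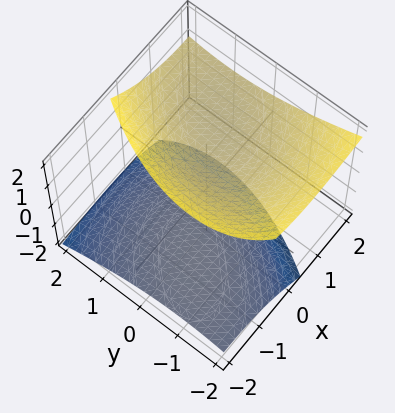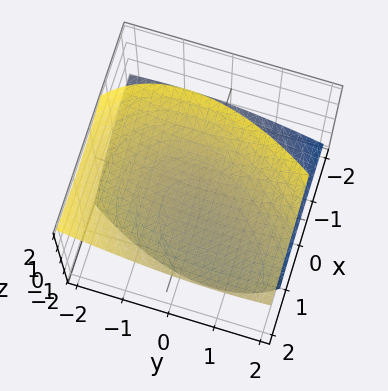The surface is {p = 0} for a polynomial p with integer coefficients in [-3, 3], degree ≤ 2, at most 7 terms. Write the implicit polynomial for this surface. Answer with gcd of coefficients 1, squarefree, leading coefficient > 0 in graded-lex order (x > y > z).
x^2 - x*y - 2*x*z + y^2 - 2*z^2 + 2

First, there are 2 components. Treating them together as one polynomial.
Then, the degree is 2 — no degree-1 surface has this shape.
Then, reading off the gridlines: it misses every integer gridline on the x-axis; the surface avoids every integer y-axis point in the box; the z-axis gridline crossings are at z ∈ {-1, 1}.
Finally, fitting integer coefficients to these (and the overall shape) gives p.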